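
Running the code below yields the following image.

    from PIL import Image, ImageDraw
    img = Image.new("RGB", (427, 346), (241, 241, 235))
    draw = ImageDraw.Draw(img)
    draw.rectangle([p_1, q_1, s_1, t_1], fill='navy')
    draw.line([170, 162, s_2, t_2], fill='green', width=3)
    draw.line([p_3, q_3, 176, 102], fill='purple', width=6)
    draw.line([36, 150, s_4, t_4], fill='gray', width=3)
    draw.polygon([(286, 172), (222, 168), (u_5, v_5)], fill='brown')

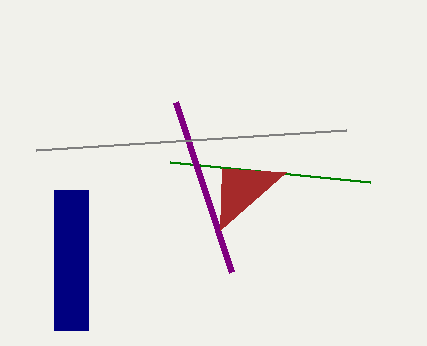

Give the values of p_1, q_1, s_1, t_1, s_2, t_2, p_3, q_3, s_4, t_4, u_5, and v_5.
p_1 = 54; q_1 = 190; s_1 = 88; t_1 = 330; s_2 = 370; t_2 = 182; p_3 = 232; q_3 = 272; s_4 = 346; t_4 = 130; u_5 = 220; v_5 = 230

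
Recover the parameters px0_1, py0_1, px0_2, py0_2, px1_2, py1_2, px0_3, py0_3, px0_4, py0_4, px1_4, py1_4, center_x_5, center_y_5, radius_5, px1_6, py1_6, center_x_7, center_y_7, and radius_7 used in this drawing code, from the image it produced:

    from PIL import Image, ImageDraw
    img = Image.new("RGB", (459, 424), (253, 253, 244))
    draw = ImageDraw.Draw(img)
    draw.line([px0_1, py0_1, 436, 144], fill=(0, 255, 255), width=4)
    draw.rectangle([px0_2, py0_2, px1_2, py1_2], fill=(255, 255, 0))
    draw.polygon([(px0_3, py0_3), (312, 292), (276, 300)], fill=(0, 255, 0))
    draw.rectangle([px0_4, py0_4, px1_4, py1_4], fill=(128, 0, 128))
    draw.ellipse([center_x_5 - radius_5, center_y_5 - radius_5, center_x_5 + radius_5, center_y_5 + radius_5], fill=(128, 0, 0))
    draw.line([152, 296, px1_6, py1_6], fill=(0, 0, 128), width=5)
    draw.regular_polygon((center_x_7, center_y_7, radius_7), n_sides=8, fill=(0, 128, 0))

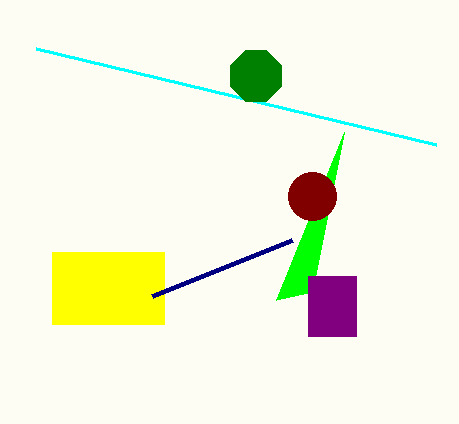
px0_1 = 36, py0_1 = 48, px0_2 = 52, py0_2 = 252, px1_2 = 164, py1_2 = 324, px0_3 = 344, py0_3 = 132, px0_4 = 308, py0_4 = 276, px1_4 = 356, py1_4 = 336, center_x_5 = 312, center_y_5 = 196, radius_5 = 24, px1_6 = 292, py1_6 = 240, center_x_7 = 256, center_y_7 = 76, radius_7 = 28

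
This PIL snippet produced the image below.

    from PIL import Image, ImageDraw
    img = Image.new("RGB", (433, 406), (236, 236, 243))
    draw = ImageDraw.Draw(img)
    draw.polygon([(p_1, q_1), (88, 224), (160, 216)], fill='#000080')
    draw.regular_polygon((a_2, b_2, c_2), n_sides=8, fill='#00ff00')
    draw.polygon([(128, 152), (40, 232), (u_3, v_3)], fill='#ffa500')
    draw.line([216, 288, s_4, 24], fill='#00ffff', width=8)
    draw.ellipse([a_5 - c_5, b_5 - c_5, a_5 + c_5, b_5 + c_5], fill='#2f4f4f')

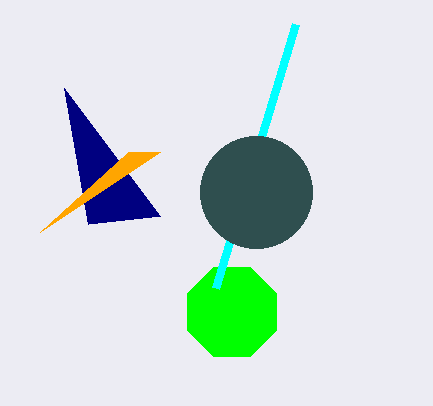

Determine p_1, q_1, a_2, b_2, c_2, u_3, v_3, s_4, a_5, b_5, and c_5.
p_1 = 64, q_1 = 88, a_2 = 232, b_2 = 312, c_2 = 48, u_3 = 160, v_3 = 152, s_4 = 296, a_5 = 256, b_5 = 192, c_5 = 56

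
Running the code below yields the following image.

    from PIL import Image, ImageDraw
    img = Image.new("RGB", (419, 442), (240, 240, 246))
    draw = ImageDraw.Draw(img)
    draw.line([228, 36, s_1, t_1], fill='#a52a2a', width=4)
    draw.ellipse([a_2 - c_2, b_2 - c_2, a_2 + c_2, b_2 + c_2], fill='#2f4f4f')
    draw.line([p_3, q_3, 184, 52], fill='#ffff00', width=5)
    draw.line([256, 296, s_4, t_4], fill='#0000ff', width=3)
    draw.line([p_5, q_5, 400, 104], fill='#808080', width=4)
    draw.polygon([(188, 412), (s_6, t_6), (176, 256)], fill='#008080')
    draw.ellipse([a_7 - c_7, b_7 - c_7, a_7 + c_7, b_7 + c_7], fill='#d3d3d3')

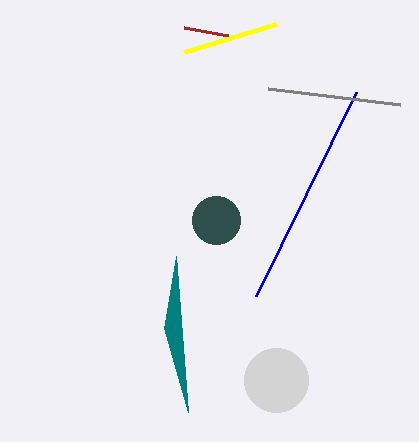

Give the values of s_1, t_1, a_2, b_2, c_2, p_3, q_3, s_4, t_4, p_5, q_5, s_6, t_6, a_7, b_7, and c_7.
s_1 = 184; t_1 = 28; a_2 = 216; b_2 = 220; c_2 = 24; p_3 = 276; q_3 = 24; s_4 = 356; t_4 = 92; p_5 = 268; q_5 = 88; s_6 = 164; t_6 = 328; a_7 = 276; b_7 = 380; c_7 = 32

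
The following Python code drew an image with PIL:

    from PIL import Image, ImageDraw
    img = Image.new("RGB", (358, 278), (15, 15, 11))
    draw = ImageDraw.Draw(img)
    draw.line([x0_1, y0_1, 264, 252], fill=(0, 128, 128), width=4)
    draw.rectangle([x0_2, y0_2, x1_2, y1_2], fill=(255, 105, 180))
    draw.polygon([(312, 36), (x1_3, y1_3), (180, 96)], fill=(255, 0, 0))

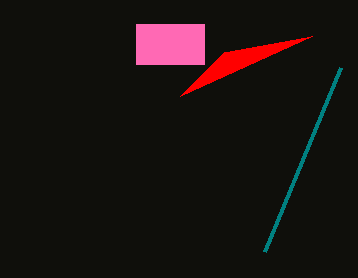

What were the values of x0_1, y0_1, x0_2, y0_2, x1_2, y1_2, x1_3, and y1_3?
x0_1 = 340, y0_1 = 68, x0_2 = 136, y0_2 = 24, x1_2 = 204, y1_2 = 64, x1_3 = 224, y1_3 = 52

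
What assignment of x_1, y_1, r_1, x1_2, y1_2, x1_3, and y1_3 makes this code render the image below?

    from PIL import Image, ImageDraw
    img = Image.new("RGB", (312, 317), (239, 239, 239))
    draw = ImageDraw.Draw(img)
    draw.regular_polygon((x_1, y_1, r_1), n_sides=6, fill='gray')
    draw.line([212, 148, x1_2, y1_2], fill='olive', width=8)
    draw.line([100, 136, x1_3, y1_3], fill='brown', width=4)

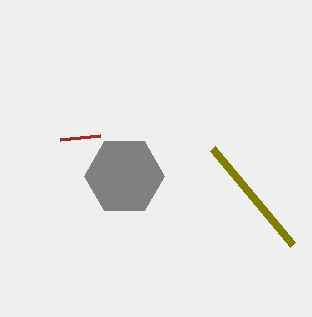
x_1 = 124
y_1 = 176
r_1 = 40
x1_2 = 292
y1_2 = 244
x1_3 = 60
y1_3 = 140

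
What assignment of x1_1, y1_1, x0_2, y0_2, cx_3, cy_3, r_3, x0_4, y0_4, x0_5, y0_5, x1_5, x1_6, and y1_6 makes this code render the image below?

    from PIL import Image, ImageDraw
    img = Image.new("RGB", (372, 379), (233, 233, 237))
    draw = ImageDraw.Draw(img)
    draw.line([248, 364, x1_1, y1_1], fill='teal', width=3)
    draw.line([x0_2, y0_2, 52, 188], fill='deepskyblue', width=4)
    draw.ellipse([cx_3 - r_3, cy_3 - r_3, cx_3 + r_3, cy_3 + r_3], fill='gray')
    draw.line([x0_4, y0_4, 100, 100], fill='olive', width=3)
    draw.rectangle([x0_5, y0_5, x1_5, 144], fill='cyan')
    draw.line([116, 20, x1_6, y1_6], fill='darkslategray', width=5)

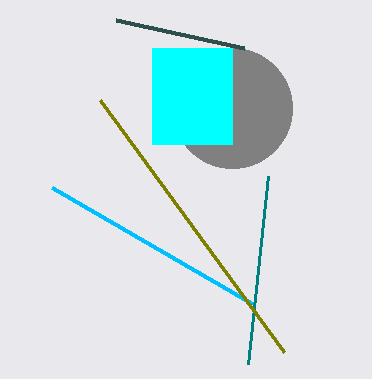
x1_1 = 268; y1_1 = 176; x0_2 = 252; y0_2 = 304; cx_3 = 232; cy_3 = 108; r_3 = 60; x0_4 = 284; y0_4 = 352; x0_5 = 152; y0_5 = 48; x1_5 = 232; x1_6 = 244; y1_6 = 48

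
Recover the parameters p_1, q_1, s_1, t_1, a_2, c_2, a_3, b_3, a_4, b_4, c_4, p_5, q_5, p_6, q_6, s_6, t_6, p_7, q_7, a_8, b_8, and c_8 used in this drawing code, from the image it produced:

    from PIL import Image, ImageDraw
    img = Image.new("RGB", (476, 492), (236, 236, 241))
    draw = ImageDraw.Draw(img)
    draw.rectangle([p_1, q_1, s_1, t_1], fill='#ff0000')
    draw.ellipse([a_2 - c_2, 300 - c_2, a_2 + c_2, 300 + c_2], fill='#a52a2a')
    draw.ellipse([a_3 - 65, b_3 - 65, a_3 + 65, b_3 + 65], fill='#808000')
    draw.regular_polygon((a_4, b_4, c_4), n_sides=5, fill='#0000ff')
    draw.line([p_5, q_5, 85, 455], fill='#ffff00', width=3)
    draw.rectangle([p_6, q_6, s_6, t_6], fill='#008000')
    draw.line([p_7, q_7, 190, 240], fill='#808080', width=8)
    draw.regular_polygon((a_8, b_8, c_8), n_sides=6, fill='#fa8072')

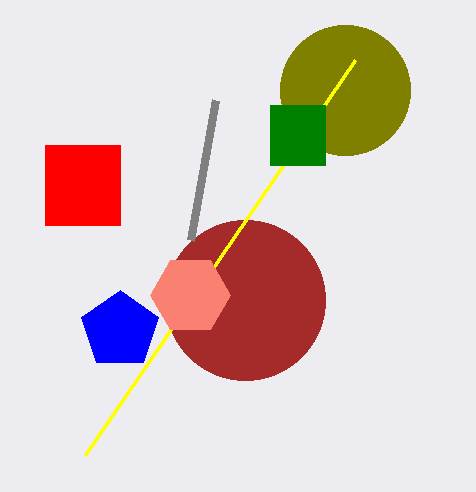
p_1 = 45
q_1 = 145
s_1 = 120
t_1 = 225
a_2 = 245
c_2 = 80
a_3 = 345
b_3 = 90
a_4 = 120
b_4 = 330
c_4 = 40
p_5 = 355
q_5 = 60
p_6 = 270
q_6 = 105
s_6 = 325
t_6 = 165
p_7 = 215
q_7 = 100
a_8 = 190
b_8 = 295
c_8 = 40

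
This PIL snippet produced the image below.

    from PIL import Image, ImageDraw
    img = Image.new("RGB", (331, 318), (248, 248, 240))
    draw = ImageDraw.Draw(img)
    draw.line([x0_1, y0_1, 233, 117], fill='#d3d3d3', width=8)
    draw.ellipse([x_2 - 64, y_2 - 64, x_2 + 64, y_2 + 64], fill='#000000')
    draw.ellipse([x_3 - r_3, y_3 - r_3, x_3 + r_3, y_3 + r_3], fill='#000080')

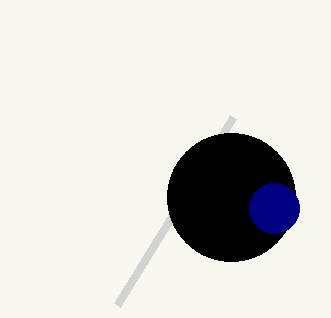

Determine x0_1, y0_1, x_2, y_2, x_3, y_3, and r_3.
x0_1 = 117; y0_1 = 305; x_2 = 231; y_2 = 197; x_3 = 274; y_3 = 208; r_3 = 25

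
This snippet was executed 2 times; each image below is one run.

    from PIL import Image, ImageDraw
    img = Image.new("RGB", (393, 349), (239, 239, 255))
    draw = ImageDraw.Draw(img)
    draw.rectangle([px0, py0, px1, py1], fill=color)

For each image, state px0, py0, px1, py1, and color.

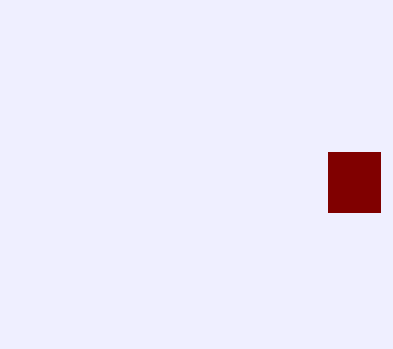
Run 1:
px0 = 328, py0 = 152, px1 = 380, py1 = 212, color = 'maroon'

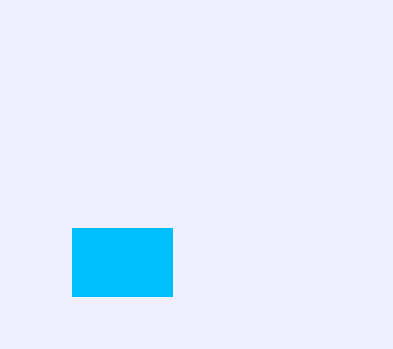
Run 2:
px0 = 72, py0 = 228, px1 = 172, py1 = 296, color = 'deepskyblue'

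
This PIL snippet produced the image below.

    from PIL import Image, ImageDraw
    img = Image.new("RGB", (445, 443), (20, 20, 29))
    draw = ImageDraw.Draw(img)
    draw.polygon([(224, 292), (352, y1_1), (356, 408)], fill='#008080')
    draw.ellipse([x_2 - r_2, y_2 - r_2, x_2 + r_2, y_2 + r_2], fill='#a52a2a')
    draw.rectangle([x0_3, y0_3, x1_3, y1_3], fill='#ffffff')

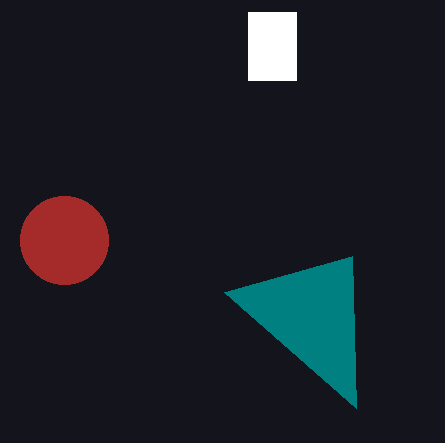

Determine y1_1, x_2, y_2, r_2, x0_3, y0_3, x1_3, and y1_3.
y1_1 = 256
x_2 = 64
y_2 = 240
r_2 = 44
x0_3 = 248
y0_3 = 12
x1_3 = 296
y1_3 = 80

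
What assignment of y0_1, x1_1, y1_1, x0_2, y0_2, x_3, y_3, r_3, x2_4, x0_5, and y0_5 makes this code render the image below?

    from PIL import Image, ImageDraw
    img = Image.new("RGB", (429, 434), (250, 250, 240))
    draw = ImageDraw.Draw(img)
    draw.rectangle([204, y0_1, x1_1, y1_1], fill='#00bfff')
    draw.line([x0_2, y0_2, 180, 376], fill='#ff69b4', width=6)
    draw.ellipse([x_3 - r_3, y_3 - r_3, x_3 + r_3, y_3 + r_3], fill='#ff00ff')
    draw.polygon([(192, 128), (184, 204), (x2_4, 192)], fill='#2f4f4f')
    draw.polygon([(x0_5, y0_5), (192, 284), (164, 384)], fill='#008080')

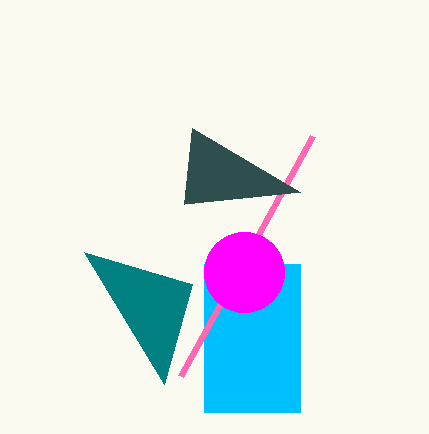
y0_1 = 264; x1_1 = 300; y1_1 = 412; x0_2 = 312; y0_2 = 136; x_3 = 244; y_3 = 272; r_3 = 40; x2_4 = 300; x0_5 = 84; y0_5 = 252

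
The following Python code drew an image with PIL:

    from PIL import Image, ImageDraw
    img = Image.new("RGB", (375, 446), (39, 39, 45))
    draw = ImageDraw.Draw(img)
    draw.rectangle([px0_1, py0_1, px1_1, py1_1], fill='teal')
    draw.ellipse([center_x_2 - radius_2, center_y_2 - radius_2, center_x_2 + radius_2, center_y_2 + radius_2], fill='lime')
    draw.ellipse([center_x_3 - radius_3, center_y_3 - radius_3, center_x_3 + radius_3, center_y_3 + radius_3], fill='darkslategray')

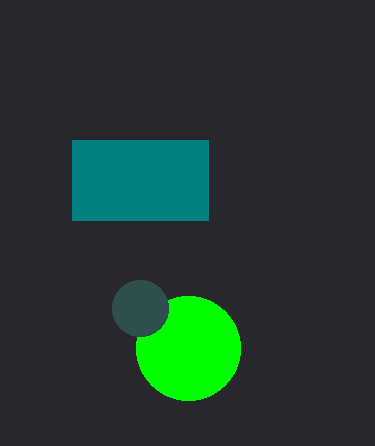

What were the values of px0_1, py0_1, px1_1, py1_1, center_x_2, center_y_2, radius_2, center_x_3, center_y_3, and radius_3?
px0_1 = 72
py0_1 = 140
px1_1 = 208
py1_1 = 220
center_x_2 = 188
center_y_2 = 348
radius_2 = 52
center_x_3 = 140
center_y_3 = 308
radius_3 = 28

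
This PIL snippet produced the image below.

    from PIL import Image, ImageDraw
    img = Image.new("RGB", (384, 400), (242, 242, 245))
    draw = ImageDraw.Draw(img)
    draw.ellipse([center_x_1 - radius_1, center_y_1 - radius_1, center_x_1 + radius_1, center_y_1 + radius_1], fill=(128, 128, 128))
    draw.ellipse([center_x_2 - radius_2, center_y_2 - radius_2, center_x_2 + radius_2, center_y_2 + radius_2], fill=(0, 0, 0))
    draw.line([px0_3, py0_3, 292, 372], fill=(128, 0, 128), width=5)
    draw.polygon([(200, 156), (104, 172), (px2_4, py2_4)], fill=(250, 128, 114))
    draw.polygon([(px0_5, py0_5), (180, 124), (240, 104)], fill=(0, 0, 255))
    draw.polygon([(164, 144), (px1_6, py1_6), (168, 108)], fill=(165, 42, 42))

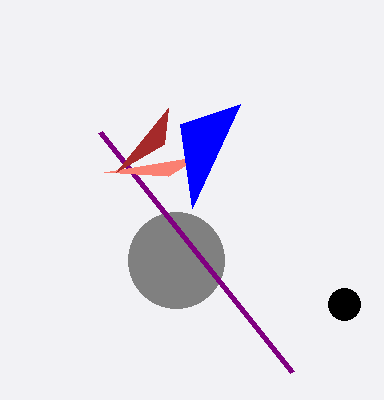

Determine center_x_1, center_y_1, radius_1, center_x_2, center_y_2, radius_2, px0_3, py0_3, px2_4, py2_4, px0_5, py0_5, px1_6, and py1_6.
center_x_1 = 176
center_y_1 = 260
radius_1 = 48
center_x_2 = 344
center_y_2 = 304
radius_2 = 16
px0_3 = 100
py0_3 = 132
px2_4 = 168
py2_4 = 176
px0_5 = 192
py0_5 = 208
px1_6 = 116
py1_6 = 172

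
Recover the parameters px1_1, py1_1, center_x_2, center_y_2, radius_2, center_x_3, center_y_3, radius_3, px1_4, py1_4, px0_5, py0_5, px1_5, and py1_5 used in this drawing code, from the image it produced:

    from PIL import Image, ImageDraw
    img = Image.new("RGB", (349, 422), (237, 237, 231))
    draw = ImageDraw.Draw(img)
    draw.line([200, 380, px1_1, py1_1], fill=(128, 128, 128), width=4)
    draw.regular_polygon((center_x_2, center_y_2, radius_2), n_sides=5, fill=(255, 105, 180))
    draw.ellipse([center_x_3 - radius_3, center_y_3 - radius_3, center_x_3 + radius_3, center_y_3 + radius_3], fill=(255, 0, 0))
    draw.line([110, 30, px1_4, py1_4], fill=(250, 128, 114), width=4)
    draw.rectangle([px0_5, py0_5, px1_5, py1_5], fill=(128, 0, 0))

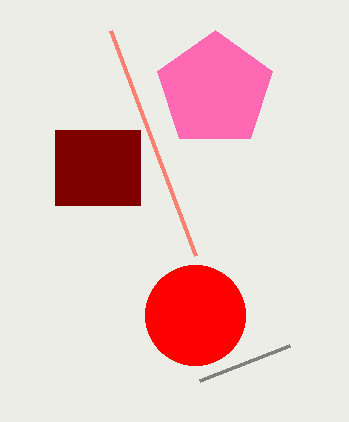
px1_1 = 290; py1_1 = 345; center_x_2 = 215; center_y_2 = 90; radius_2 = 60; center_x_3 = 195; center_y_3 = 315; radius_3 = 50; px1_4 = 195; py1_4 = 255; px0_5 = 55; py0_5 = 130; px1_5 = 140; py1_5 = 205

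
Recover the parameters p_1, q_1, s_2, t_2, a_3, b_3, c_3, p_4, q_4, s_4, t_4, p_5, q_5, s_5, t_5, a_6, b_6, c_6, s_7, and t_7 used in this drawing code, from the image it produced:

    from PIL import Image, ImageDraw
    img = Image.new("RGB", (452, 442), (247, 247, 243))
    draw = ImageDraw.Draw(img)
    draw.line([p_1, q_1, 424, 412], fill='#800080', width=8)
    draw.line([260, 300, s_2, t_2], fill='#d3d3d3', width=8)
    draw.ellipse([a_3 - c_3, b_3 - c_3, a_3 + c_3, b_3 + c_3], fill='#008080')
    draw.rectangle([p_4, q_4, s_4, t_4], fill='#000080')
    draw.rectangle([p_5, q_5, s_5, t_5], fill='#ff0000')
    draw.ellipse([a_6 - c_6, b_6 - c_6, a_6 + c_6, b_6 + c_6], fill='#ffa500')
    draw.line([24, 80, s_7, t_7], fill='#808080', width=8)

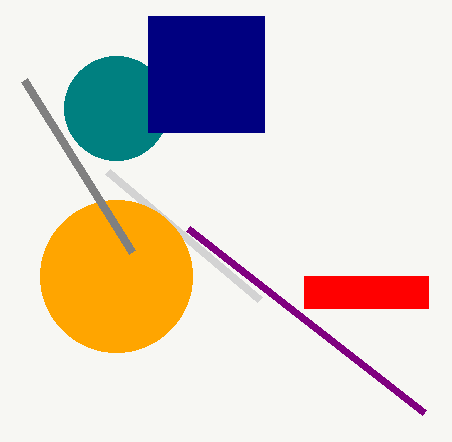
p_1 = 188; q_1 = 228; s_2 = 108; t_2 = 172; a_3 = 116; b_3 = 108; c_3 = 52; p_4 = 148; q_4 = 16; s_4 = 264; t_4 = 132; p_5 = 304; q_5 = 276; s_5 = 428; t_5 = 308; a_6 = 116; b_6 = 276; c_6 = 76; s_7 = 132; t_7 = 252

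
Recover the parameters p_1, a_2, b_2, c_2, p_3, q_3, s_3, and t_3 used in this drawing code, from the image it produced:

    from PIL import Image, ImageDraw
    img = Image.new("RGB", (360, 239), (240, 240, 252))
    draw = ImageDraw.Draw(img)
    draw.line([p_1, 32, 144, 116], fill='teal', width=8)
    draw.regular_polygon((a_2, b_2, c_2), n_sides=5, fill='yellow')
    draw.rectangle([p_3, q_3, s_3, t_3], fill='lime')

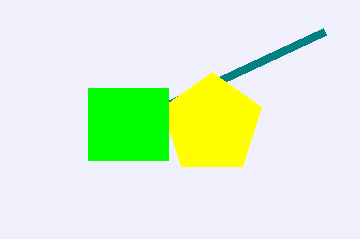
p_1 = 324
a_2 = 212
b_2 = 124
c_2 = 52
p_3 = 88
q_3 = 88
s_3 = 168
t_3 = 160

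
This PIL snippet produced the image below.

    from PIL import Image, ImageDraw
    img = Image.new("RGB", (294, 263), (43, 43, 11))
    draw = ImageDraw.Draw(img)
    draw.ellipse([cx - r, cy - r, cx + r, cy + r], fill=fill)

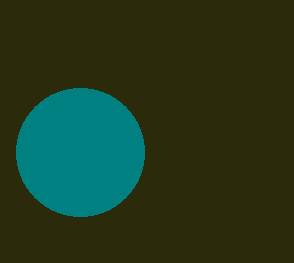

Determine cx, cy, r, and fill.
cx = 80, cy = 152, r = 64, fill = 'teal'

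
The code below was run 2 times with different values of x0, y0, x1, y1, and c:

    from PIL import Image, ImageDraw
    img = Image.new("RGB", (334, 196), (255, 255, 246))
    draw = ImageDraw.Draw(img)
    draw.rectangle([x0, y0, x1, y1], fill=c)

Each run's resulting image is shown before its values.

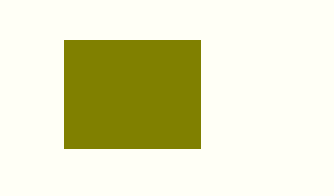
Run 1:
x0 = 64, y0 = 40, x1 = 200, y1 = 148, c = 'olive'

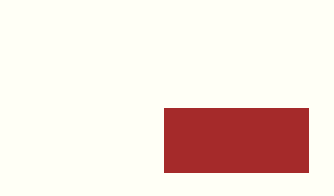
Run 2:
x0 = 164
y0 = 108
x1 = 308
y1 = 172
c = 'brown'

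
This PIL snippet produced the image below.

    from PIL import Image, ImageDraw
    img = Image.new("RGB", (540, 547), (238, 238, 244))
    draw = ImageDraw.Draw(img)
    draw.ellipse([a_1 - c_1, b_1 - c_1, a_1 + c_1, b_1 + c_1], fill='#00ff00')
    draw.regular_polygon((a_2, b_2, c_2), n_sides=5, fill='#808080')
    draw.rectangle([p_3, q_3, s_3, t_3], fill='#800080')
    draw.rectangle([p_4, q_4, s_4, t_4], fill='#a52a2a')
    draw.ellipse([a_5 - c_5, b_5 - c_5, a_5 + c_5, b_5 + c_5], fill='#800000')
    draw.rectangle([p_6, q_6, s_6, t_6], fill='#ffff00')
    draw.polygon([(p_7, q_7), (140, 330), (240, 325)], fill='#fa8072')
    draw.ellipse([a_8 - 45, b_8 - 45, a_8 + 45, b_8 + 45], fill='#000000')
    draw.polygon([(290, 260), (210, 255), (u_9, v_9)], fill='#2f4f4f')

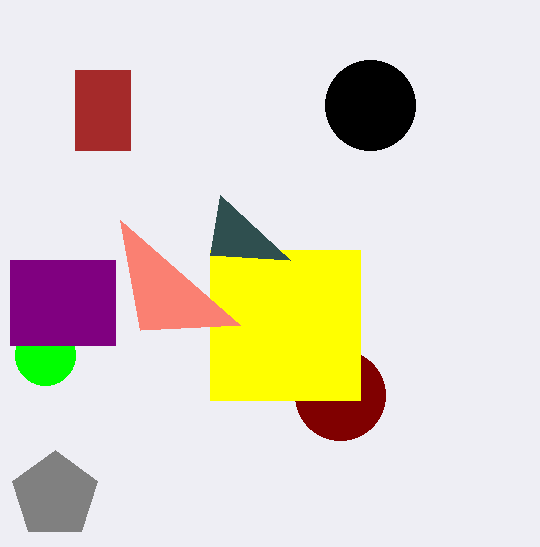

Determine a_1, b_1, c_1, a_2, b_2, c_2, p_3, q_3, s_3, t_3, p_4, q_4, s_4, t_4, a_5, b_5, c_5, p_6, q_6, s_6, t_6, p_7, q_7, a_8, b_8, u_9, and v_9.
a_1 = 45
b_1 = 355
c_1 = 30
a_2 = 55
b_2 = 495
c_2 = 45
p_3 = 10
q_3 = 260
s_3 = 115
t_3 = 345
p_4 = 75
q_4 = 70
s_4 = 130
t_4 = 150
a_5 = 340
b_5 = 395
c_5 = 45
p_6 = 210
q_6 = 250
s_6 = 360
t_6 = 400
p_7 = 120
q_7 = 220
a_8 = 370
b_8 = 105
u_9 = 220
v_9 = 195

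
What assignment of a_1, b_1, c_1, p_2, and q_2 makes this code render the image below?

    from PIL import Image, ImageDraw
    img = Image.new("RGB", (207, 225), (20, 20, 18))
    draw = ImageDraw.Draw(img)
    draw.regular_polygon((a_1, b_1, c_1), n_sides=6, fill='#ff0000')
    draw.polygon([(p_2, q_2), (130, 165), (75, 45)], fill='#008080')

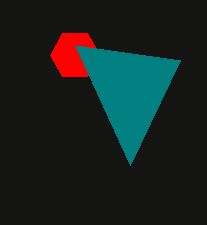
a_1 = 75
b_1 = 55
c_1 = 25
p_2 = 180
q_2 = 60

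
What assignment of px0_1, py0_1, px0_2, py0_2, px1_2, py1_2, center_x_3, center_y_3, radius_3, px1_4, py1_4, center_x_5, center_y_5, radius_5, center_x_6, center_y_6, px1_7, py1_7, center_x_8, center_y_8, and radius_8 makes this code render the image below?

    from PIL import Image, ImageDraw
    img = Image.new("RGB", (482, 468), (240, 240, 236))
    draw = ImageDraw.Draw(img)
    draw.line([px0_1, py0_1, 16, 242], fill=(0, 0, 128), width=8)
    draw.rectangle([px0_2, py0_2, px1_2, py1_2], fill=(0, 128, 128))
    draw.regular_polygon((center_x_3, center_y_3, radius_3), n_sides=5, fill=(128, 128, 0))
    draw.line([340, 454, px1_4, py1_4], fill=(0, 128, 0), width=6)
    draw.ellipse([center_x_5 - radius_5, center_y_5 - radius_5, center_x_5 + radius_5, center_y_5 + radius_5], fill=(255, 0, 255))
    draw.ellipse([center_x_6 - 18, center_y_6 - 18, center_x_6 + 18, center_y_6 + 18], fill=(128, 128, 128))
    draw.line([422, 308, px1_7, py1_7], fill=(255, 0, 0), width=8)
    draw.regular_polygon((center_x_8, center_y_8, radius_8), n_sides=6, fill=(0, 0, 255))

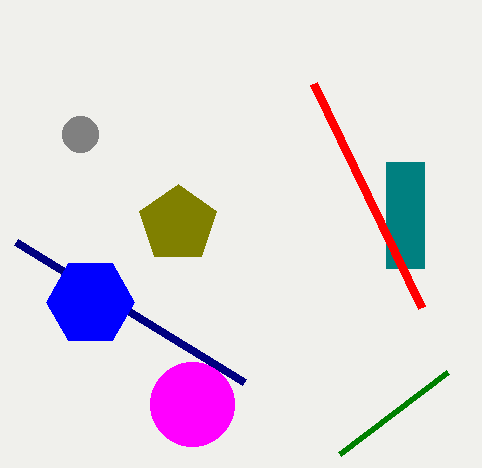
px0_1 = 244, py0_1 = 382, px0_2 = 386, py0_2 = 162, px1_2 = 424, py1_2 = 268, center_x_3 = 178, center_y_3 = 224, radius_3 = 40, px1_4 = 448, py1_4 = 372, center_x_5 = 192, center_y_5 = 404, radius_5 = 42, center_x_6 = 80, center_y_6 = 134, px1_7 = 314, py1_7 = 84, center_x_8 = 90, center_y_8 = 302, radius_8 = 44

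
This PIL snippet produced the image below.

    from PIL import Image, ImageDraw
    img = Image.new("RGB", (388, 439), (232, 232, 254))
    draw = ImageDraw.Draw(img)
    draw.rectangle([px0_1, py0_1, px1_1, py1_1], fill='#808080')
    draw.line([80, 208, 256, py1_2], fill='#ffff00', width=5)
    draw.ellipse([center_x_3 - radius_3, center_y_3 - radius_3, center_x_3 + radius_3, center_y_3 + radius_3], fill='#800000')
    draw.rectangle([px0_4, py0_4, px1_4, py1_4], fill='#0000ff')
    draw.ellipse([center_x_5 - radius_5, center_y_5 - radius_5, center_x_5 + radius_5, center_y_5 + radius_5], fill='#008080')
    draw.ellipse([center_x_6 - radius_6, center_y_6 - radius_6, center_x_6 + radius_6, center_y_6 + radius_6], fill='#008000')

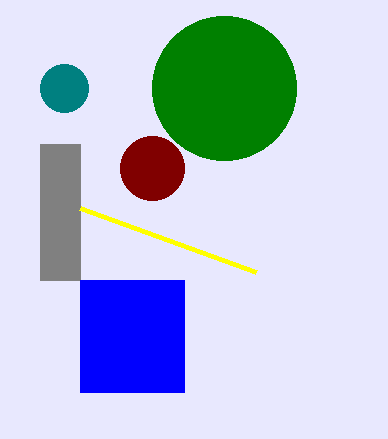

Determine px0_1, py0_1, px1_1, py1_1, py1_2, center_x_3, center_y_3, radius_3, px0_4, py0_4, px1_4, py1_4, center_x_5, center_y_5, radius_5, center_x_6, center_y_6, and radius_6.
px0_1 = 40; py0_1 = 144; px1_1 = 80; py1_1 = 280; py1_2 = 272; center_x_3 = 152; center_y_3 = 168; radius_3 = 32; px0_4 = 80; py0_4 = 280; px1_4 = 184; py1_4 = 392; center_x_5 = 64; center_y_5 = 88; radius_5 = 24; center_x_6 = 224; center_y_6 = 88; radius_6 = 72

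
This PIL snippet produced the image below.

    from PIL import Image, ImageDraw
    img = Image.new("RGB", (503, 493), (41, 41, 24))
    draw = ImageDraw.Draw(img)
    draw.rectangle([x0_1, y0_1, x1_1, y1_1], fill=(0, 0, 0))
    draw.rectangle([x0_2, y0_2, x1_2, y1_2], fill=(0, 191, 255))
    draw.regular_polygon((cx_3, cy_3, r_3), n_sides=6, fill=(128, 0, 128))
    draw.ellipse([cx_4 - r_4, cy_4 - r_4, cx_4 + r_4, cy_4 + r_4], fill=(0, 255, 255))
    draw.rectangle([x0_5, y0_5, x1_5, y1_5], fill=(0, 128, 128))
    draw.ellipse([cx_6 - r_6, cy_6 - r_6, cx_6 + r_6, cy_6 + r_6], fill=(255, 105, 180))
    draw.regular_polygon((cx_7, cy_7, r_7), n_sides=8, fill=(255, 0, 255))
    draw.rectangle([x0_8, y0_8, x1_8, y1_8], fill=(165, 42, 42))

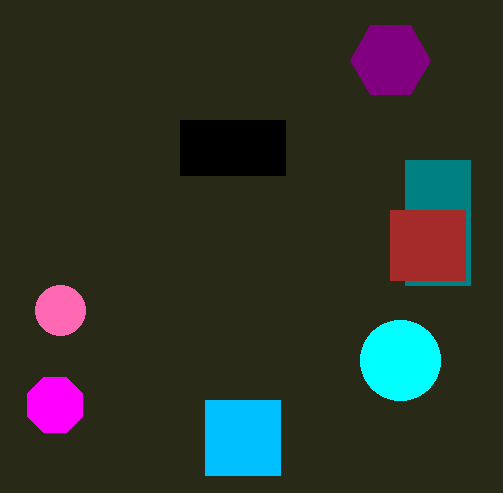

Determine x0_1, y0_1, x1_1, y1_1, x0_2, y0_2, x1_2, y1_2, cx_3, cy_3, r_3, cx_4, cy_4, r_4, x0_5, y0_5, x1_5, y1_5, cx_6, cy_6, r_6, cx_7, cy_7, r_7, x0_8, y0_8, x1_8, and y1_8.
x0_1 = 180; y0_1 = 120; x1_1 = 285; y1_1 = 175; x0_2 = 205; y0_2 = 400; x1_2 = 280; y1_2 = 475; cx_3 = 390; cy_3 = 60; r_3 = 40; cx_4 = 400; cy_4 = 360; r_4 = 40; x0_5 = 405; y0_5 = 160; x1_5 = 470; y1_5 = 285; cx_6 = 60; cy_6 = 310; r_6 = 25; cx_7 = 55; cy_7 = 405; r_7 = 30; x0_8 = 390; y0_8 = 210; x1_8 = 465; y1_8 = 280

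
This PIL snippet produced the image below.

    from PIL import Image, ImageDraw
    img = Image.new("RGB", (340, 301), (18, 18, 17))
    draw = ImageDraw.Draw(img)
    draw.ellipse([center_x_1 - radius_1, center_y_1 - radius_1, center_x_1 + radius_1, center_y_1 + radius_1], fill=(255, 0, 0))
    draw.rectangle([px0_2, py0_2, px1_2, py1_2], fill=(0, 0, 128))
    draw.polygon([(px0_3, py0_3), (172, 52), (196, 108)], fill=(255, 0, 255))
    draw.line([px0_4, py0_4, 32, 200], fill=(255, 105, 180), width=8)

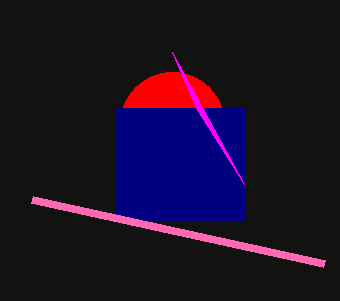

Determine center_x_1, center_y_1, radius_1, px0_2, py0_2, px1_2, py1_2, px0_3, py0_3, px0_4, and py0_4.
center_x_1 = 172; center_y_1 = 124; radius_1 = 52; px0_2 = 116; py0_2 = 108; px1_2 = 244; py1_2 = 220; px0_3 = 244; py0_3 = 184; px0_4 = 324; py0_4 = 264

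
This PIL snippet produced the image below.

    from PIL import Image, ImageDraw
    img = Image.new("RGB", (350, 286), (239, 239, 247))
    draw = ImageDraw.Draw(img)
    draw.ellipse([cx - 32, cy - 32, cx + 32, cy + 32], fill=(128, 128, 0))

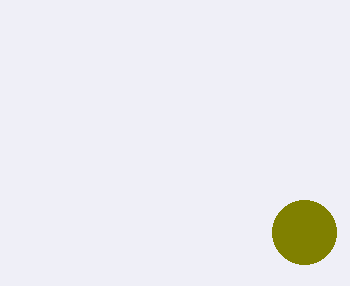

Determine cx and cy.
cx = 304; cy = 232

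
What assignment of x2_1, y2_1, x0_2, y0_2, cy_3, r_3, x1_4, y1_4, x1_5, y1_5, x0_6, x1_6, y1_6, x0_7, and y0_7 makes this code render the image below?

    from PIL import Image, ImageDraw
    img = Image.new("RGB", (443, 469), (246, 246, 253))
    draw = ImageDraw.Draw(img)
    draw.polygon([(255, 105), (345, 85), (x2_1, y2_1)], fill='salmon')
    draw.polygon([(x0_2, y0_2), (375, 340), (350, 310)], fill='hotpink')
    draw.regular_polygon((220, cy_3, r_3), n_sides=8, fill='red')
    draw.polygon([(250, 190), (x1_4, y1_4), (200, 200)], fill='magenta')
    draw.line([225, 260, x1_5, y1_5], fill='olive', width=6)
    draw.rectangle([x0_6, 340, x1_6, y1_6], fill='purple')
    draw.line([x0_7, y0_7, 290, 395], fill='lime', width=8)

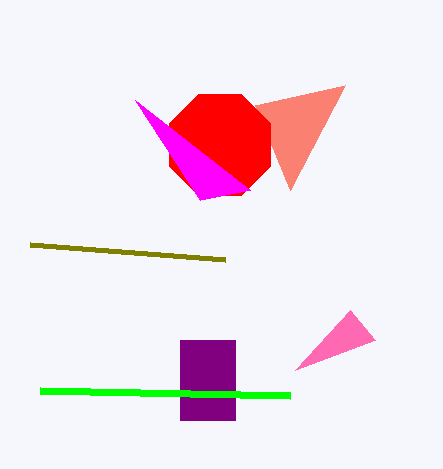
x2_1 = 290; y2_1 = 190; x0_2 = 295; y0_2 = 370; cy_3 = 145; r_3 = 55; x1_4 = 135; y1_4 = 100; x1_5 = 30; y1_5 = 245; x0_6 = 180; x1_6 = 235; y1_6 = 420; x0_7 = 40; y0_7 = 390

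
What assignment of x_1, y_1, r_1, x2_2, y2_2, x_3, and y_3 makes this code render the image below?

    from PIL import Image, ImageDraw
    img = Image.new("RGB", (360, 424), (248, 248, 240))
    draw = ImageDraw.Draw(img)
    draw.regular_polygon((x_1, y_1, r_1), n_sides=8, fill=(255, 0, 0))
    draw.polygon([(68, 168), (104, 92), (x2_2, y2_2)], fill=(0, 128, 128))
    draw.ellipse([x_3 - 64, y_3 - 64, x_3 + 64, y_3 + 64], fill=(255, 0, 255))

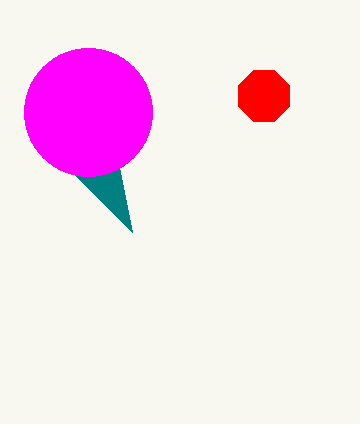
x_1 = 264
y_1 = 96
r_1 = 28
x2_2 = 132
y2_2 = 232
x_3 = 88
y_3 = 112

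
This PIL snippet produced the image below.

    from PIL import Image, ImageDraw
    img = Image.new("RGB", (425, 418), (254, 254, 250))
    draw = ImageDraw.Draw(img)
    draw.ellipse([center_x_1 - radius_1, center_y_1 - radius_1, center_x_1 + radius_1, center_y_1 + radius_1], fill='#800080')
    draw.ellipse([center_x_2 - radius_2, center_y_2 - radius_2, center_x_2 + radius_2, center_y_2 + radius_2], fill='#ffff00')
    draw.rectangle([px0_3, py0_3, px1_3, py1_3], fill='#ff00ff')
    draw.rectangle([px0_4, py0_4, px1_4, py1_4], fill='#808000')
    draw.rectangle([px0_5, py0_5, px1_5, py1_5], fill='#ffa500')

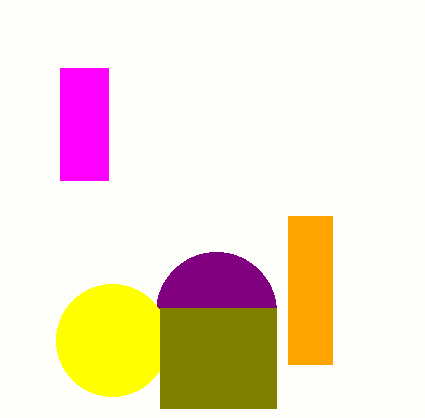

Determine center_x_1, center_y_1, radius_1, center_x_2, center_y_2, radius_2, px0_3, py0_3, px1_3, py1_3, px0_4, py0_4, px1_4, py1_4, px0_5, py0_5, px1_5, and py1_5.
center_x_1 = 216
center_y_1 = 312
radius_1 = 60
center_x_2 = 112
center_y_2 = 340
radius_2 = 56
px0_3 = 60
py0_3 = 68
px1_3 = 108
py1_3 = 180
px0_4 = 160
py0_4 = 308
px1_4 = 276
py1_4 = 408
px0_5 = 288
py0_5 = 216
px1_5 = 332
py1_5 = 364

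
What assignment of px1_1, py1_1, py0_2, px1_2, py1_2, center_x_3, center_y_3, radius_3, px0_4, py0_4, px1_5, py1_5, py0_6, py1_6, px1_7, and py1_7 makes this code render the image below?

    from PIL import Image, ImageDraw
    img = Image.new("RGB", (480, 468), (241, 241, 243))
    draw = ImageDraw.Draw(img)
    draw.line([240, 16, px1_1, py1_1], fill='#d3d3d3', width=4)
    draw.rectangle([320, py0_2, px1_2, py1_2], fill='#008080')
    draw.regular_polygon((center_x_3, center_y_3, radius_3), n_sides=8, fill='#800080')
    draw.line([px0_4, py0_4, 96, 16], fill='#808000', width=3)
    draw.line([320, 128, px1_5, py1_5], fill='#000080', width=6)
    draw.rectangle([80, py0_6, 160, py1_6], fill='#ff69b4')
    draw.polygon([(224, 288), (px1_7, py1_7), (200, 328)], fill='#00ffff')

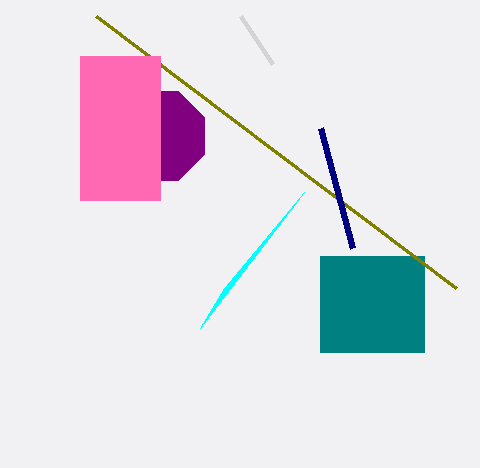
px1_1 = 272; py1_1 = 64; py0_2 = 256; px1_2 = 424; py1_2 = 352; center_x_3 = 160; center_y_3 = 136; radius_3 = 48; px0_4 = 456; py0_4 = 288; px1_5 = 352; py1_5 = 248; py0_6 = 56; py1_6 = 200; px1_7 = 304; py1_7 = 192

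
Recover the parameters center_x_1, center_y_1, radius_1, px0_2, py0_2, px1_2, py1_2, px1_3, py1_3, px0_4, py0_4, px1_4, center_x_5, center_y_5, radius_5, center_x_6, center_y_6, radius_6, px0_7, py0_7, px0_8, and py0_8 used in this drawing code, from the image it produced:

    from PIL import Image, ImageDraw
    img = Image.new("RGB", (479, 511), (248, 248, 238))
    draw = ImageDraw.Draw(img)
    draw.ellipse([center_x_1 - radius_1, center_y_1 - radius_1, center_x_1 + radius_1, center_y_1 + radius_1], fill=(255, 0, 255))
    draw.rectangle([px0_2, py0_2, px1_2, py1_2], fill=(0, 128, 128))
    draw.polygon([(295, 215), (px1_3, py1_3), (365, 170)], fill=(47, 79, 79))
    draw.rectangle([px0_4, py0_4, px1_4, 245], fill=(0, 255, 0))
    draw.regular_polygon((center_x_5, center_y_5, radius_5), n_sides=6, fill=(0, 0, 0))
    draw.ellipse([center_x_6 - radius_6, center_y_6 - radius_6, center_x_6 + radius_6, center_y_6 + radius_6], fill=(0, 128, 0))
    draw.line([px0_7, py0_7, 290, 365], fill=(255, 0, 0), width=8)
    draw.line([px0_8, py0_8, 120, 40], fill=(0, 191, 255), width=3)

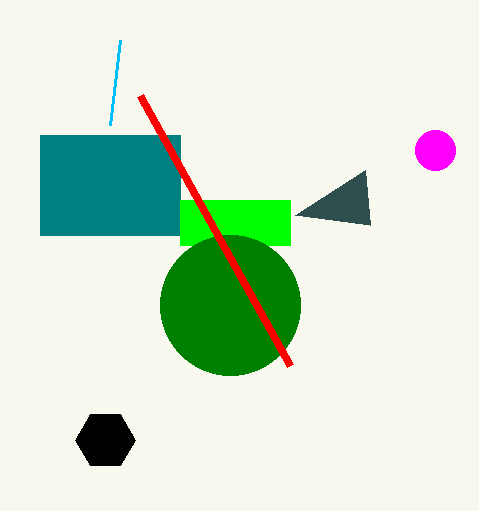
center_x_1 = 435; center_y_1 = 150; radius_1 = 20; px0_2 = 40; py0_2 = 135; px1_2 = 180; py1_2 = 235; px1_3 = 370; py1_3 = 225; px0_4 = 180; py0_4 = 200; px1_4 = 290; center_x_5 = 105; center_y_5 = 440; radius_5 = 30; center_x_6 = 230; center_y_6 = 305; radius_6 = 70; px0_7 = 140; py0_7 = 95; px0_8 = 110; py0_8 = 125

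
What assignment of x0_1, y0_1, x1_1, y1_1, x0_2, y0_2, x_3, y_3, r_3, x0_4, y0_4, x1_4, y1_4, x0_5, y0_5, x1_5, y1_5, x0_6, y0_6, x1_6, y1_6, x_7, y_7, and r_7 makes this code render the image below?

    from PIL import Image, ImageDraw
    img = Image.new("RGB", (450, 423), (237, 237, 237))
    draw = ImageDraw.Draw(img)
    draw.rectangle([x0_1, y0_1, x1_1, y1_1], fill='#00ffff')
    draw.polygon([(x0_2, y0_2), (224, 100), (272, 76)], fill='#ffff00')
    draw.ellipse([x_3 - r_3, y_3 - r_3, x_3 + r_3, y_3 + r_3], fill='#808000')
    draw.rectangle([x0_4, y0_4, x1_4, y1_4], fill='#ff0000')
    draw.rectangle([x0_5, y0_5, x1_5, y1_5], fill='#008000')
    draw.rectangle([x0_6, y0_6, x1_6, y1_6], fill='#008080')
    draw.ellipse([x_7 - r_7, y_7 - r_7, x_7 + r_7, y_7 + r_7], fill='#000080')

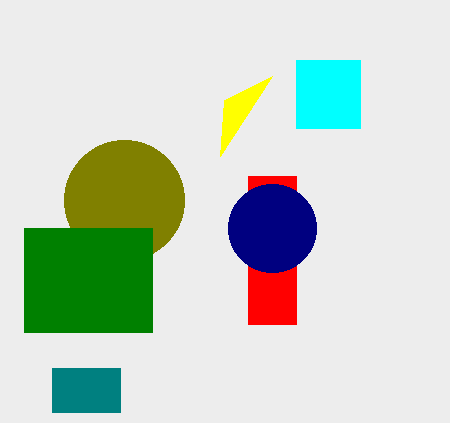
x0_1 = 296, y0_1 = 60, x1_1 = 360, y1_1 = 128, x0_2 = 220, y0_2 = 156, x_3 = 124, y_3 = 200, r_3 = 60, x0_4 = 248, y0_4 = 176, x1_4 = 296, y1_4 = 324, x0_5 = 24, y0_5 = 228, x1_5 = 152, y1_5 = 332, x0_6 = 52, y0_6 = 368, x1_6 = 120, y1_6 = 412, x_7 = 272, y_7 = 228, r_7 = 44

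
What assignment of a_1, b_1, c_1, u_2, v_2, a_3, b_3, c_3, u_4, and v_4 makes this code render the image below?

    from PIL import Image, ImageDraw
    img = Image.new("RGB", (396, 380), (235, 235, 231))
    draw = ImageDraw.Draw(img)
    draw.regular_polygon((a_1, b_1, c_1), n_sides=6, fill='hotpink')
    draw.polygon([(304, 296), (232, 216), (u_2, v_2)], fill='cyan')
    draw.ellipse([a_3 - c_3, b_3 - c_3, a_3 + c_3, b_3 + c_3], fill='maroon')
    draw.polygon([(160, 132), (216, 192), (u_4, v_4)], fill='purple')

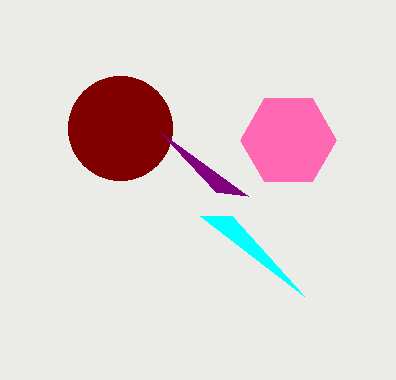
a_1 = 288; b_1 = 140; c_1 = 48; u_2 = 200; v_2 = 216; a_3 = 120; b_3 = 128; c_3 = 52; u_4 = 248; v_4 = 196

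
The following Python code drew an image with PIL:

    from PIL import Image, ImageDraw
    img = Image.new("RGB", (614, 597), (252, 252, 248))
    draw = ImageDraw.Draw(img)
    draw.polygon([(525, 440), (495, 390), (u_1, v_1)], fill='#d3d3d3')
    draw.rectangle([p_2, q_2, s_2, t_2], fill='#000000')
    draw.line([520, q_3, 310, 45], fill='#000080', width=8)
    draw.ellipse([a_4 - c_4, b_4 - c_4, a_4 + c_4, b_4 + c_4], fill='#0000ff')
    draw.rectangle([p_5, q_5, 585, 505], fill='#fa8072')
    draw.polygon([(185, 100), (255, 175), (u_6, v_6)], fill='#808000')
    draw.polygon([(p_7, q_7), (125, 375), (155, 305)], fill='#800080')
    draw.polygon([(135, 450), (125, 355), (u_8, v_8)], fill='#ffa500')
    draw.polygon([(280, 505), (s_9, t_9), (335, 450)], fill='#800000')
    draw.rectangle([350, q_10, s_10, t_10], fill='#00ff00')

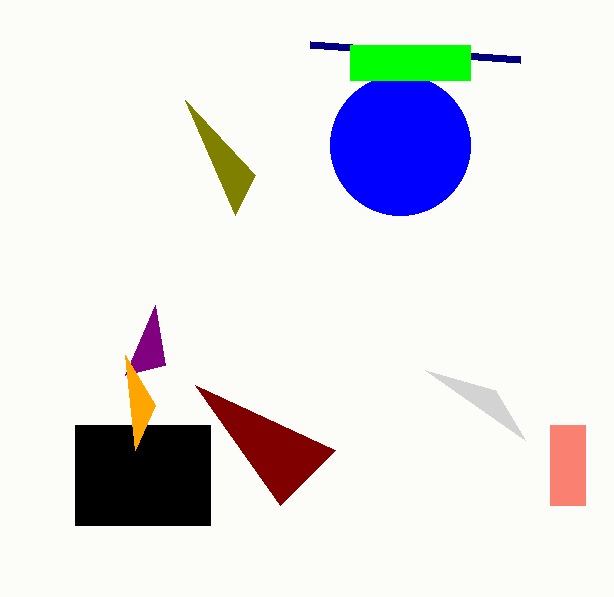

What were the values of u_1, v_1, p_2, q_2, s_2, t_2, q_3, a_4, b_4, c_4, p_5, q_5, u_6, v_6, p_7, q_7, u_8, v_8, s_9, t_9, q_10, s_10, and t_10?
u_1 = 425; v_1 = 370; p_2 = 75; q_2 = 425; s_2 = 210; t_2 = 525; q_3 = 60; a_4 = 400; b_4 = 145; c_4 = 70; p_5 = 550; q_5 = 425; u_6 = 235; v_6 = 215; p_7 = 165; q_7 = 365; u_8 = 155; v_8 = 405; s_9 = 195; t_9 = 385; q_10 = 45; s_10 = 470; t_10 = 80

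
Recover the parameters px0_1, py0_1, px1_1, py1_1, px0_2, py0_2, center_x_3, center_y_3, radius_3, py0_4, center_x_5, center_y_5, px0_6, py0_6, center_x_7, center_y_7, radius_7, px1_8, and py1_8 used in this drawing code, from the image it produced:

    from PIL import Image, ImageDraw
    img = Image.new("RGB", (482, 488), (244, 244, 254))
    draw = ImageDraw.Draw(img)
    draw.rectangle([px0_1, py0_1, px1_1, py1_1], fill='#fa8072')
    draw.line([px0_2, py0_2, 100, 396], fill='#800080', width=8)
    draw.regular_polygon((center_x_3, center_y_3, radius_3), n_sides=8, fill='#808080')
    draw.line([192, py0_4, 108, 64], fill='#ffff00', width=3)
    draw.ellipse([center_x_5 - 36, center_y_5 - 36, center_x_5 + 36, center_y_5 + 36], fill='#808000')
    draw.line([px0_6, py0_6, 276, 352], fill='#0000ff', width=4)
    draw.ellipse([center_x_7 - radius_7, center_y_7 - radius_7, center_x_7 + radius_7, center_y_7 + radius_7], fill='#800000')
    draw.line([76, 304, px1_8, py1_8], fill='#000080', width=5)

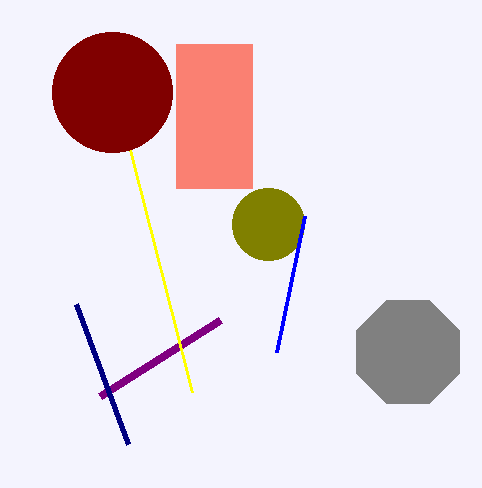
px0_1 = 176
py0_1 = 44
px1_1 = 252
py1_1 = 188
px0_2 = 220
py0_2 = 320
center_x_3 = 408
center_y_3 = 352
radius_3 = 56
py0_4 = 392
center_x_5 = 268
center_y_5 = 224
px0_6 = 304
py0_6 = 216
center_x_7 = 112
center_y_7 = 92
radius_7 = 60
px1_8 = 128
py1_8 = 444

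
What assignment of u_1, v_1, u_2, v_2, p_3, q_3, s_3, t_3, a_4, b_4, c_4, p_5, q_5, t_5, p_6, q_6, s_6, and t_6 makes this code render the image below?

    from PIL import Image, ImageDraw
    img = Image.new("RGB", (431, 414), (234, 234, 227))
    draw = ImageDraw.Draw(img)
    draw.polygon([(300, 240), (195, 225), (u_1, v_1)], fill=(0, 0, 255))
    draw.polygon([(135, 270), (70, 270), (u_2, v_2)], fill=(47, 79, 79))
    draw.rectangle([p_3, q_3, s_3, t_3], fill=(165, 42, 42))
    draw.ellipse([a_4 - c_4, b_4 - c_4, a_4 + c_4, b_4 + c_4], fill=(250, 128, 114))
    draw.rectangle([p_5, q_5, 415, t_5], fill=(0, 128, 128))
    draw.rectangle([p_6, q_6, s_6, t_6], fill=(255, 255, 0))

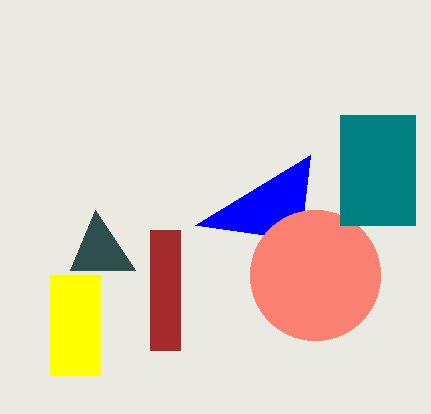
u_1 = 310; v_1 = 155; u_2 = 95; v_2 = 210; p_3 = 150; q_3 = 230; s_3 = 180; t_3 = 350; a_4 = 315; b_4 = 275; c_4 = 65; p_5 = 340; q_5 = 115; t_5 = 225; p_6 = 50; q_6 = 275; s_6 = 100; t_6 = 375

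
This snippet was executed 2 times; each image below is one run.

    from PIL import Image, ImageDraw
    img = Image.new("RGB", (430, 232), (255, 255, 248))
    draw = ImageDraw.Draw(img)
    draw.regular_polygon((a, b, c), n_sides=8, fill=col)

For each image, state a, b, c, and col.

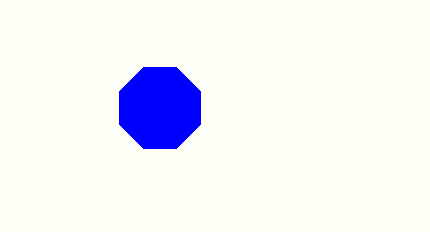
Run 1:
a = 160, b = 108, c = 44, col = 'blue'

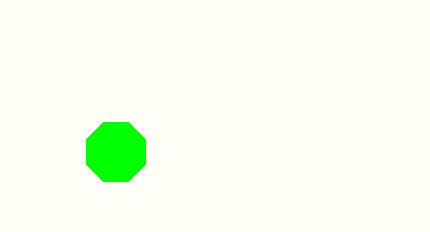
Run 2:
a = 116, b = 152, c = 32, col = 'lime'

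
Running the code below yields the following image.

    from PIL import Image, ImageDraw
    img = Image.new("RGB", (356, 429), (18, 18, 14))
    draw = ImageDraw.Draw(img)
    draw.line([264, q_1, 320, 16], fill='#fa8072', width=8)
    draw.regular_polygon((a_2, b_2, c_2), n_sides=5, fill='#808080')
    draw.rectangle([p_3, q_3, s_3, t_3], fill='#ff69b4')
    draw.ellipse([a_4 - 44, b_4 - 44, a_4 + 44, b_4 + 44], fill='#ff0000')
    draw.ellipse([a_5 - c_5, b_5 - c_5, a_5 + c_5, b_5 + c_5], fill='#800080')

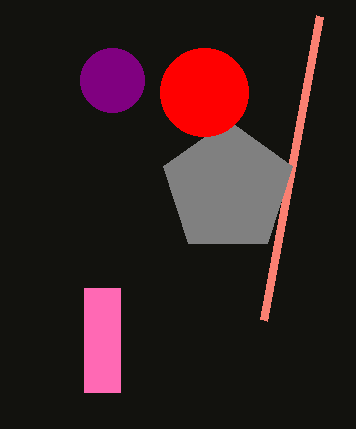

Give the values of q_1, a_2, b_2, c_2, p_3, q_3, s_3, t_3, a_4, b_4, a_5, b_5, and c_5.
q_1 = 320, a_2 = 228, b_2 = 188, c_2 = 68, p_3 = 84, q_3 = 288, s_3 = 120, t_3 = 392, a_4 = 204, b_4 = 92, a_5 = 112, b_5 = 80, c_5 = 32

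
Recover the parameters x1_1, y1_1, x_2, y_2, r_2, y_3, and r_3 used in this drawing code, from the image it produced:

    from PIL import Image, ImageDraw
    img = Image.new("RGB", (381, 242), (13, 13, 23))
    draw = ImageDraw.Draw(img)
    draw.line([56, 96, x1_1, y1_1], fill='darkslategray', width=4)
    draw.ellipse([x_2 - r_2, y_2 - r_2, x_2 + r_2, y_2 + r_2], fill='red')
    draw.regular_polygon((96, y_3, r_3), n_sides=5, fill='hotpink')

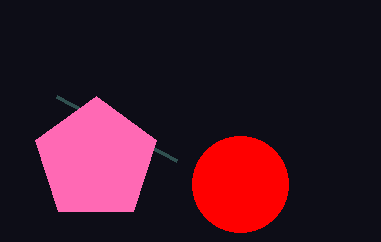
x1_1 = 176
y1_1 = 160
x_2 = 240
y_2 = 184
r_2 = 48
y_3 = 160
r_3 = 64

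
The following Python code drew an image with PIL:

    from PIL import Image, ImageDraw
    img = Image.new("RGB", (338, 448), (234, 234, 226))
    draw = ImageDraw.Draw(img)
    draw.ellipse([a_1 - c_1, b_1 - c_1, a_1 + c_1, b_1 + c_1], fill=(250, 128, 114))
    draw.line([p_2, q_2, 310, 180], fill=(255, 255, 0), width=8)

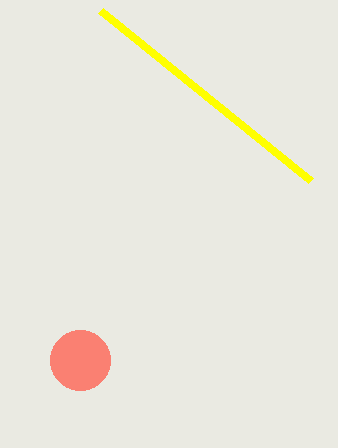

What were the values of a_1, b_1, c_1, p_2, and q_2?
a_1 = 80
b_1 = 360
c_1 = 30
p_2 = 100
q_2 = 10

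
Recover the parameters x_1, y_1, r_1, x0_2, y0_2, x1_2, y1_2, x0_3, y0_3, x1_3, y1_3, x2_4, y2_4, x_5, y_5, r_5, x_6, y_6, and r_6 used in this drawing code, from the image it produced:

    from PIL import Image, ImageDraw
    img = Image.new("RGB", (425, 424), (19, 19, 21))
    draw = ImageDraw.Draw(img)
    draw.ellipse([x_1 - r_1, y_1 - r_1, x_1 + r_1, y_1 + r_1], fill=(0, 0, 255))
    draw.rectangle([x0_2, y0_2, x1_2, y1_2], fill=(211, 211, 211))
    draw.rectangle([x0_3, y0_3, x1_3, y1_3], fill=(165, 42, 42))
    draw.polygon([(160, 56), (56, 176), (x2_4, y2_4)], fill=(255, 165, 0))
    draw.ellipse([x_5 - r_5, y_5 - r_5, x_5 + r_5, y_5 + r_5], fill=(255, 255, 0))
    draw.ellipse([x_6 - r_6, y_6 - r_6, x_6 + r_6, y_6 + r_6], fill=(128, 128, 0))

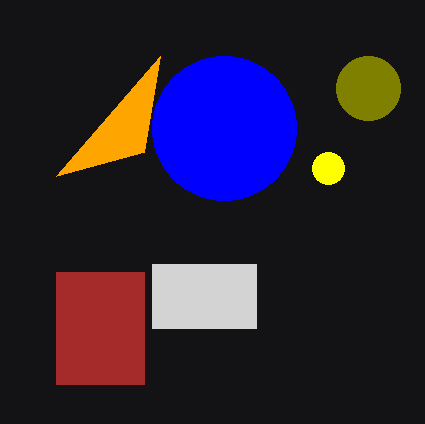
x_1 = 224, y_1 = 128, r_1 = 72, x0_2 = 152, y0_2 = 264, x1_2 = 256, y1_2 = 328, x0_3 = 56, y0_3 = 272, x1_3 = 144, y1_3 = 384, x2_4 = 144, y2_4 = 152, x_5 = 328, y_5 = 168, r_5 = 16, x_6 = 368, y_6 = 88, r_6 = 32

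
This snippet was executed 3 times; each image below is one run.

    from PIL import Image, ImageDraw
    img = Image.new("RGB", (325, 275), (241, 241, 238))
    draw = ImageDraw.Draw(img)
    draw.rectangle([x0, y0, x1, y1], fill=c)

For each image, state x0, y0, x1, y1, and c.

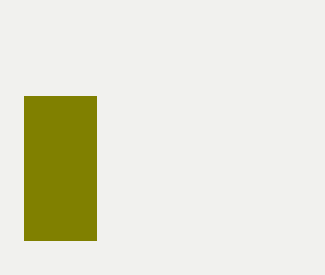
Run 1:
x0 = 24; y0 = 96; x1 = 96; y1 = 240; c = 'olive'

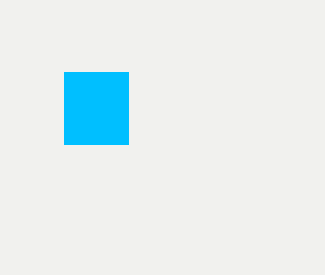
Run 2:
x0 = 64
y0 = 72
x1 = 128
y1 = 144
c = 'deepskyblue'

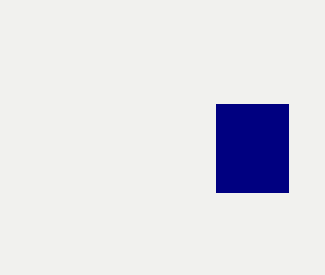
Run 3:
x0 = 216, y0 = 104, x1 = 288, y1 = 192, c = 'navy'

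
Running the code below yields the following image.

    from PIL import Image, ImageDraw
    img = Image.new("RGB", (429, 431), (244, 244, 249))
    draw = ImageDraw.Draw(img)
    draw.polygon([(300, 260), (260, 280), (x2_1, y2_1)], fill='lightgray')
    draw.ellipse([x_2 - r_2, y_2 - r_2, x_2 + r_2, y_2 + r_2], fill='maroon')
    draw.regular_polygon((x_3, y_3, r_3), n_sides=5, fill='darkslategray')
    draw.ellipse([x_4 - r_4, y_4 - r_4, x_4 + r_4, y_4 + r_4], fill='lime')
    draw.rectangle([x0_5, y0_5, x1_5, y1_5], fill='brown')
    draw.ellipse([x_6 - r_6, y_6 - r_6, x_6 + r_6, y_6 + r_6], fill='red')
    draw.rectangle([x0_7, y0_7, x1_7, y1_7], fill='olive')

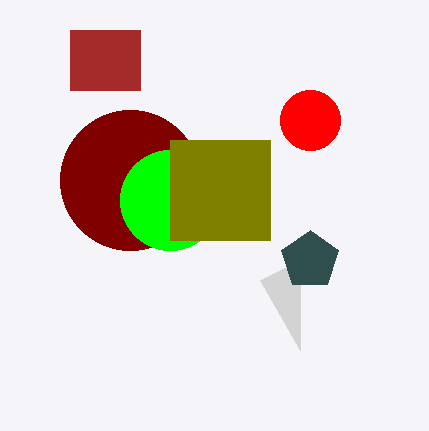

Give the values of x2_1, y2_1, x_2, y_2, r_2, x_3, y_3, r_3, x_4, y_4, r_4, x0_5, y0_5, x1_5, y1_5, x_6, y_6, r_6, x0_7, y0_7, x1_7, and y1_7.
x2_1 = 300, y2_1 = 350, x_2 = 130, y_2 = 180, r_2 = 70, x_3 = 310, y_3 = 260, r_3 = 30, x_4 = 170, y_4 = 200, r_4 = 50, x0_5 = 70, y0_5 = 30, x1_5 = 140, y1_5 = 90, x_6 = 310, y_6 = 120, r_6 = 30, x0_7 = 170, y0_7 = 140, x1_7 = 270, y1_7 = 240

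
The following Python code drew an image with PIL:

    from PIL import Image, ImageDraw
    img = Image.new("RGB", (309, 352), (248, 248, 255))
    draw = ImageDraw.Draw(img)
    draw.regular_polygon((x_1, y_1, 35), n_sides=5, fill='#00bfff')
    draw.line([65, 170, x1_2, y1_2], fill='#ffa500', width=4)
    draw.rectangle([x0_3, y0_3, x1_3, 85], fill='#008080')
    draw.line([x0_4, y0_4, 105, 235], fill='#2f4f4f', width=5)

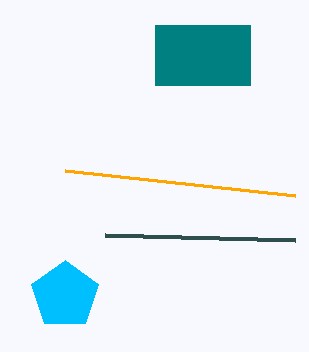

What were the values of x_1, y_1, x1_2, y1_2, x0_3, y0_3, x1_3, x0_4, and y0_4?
x_1 = 65, y_1 = 295, x1_2 = 295, y1_2 = 195, x0_3 = 155, y0_3 = 25, x1_3 = 250, x0_4 = 295, y0_4 = 240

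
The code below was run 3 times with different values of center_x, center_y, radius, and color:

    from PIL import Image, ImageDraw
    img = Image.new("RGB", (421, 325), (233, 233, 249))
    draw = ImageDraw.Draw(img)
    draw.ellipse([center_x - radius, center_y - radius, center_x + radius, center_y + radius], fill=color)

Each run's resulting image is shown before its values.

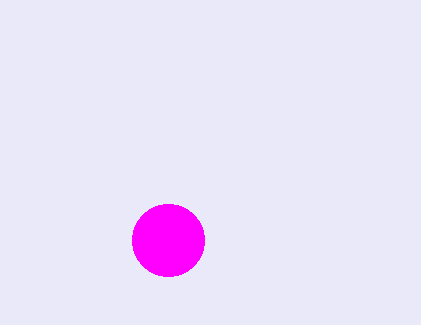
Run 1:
center_x = 168; center_y = 240; radius = 36; color = 'magenta'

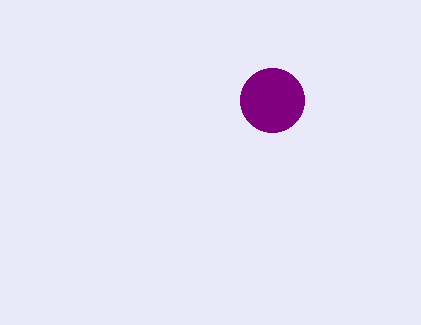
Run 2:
center_x = 272
center_y = 100
radius = 32
color = 'purple'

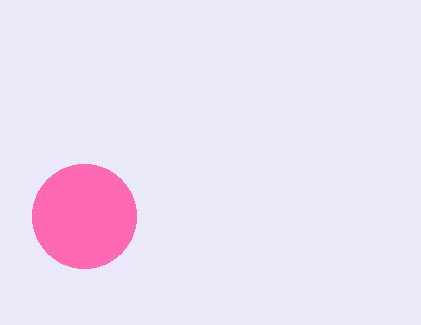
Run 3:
center_x = 84; center_y = 216; radius = 52; color = 'hotpink'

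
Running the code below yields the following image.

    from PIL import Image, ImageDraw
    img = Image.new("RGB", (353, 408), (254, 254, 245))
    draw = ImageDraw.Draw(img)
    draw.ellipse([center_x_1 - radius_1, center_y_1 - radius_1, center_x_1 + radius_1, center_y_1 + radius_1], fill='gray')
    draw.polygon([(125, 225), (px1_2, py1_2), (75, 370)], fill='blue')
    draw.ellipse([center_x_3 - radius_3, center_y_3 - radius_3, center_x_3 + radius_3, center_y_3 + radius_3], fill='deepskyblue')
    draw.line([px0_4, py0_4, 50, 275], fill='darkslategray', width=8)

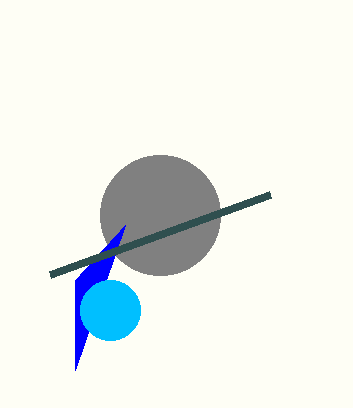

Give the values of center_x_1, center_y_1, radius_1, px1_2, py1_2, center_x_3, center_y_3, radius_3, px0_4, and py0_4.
center_x_1 = 160
center_y_1 = 215
radius_1 = 60
px1_2 = 75
py1_2 = 280
center_x_3 = 110
center_y_3 = 310
radius_3 = 30
px0_4 = 270
py0_4 = 195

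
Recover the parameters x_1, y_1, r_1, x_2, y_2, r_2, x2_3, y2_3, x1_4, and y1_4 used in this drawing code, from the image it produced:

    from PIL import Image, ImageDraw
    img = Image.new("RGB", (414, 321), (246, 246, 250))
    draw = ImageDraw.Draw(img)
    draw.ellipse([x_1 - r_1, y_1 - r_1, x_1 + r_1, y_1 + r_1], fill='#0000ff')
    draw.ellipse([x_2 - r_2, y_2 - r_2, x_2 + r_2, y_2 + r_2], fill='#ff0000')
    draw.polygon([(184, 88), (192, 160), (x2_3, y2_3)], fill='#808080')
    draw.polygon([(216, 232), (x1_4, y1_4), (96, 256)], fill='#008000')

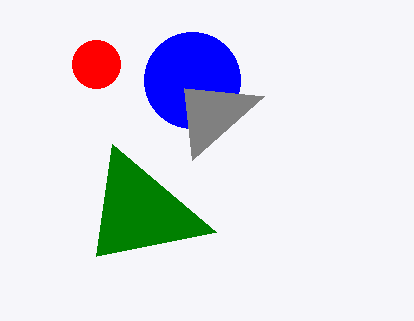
x_1 = 192; y_1 = 80; r_1 = 48; x_2 = 96; y_2 = 64; r_2 = 24; x2_3 = 264; y2_3 = 96; x1_4 = 112; y1_4 = 144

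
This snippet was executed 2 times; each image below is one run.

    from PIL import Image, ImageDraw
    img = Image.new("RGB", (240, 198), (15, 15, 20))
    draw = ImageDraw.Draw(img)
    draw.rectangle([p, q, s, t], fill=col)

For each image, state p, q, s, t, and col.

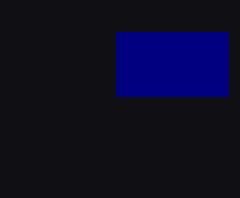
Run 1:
p = 116; q = 32; s = 228; t = 96; col = 'navy'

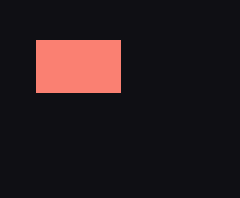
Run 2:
p = 36
q = 40
s = 120
t = 92
col = 'salmon'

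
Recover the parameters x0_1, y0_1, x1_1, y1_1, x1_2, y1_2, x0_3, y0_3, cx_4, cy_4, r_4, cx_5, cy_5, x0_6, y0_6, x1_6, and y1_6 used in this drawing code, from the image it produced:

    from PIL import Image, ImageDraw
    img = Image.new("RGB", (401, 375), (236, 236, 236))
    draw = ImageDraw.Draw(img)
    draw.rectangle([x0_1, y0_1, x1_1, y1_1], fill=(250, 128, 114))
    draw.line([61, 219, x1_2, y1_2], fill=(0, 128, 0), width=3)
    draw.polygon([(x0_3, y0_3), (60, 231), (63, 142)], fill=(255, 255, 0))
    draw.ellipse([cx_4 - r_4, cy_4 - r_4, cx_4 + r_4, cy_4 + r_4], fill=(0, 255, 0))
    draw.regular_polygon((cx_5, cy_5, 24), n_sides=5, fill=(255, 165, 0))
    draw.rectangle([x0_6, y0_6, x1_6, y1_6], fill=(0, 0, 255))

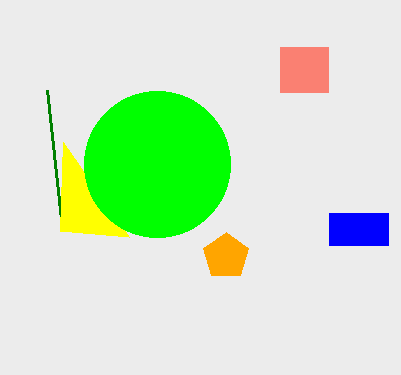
x0_1 = 280
y0_1 = 47
x1_1 = 328
y1_1 = 92
x1_2 = 47
y1_2 = 90
x0_3 = 129
y0_3 = 237
cx_4 = 157
cy_4 = 164
r_4 = 73
cx_5 = 226
cy_5 = 256
x0_6 = 329
y0_6 = 213
x1_6 = 388
y1_6 = 245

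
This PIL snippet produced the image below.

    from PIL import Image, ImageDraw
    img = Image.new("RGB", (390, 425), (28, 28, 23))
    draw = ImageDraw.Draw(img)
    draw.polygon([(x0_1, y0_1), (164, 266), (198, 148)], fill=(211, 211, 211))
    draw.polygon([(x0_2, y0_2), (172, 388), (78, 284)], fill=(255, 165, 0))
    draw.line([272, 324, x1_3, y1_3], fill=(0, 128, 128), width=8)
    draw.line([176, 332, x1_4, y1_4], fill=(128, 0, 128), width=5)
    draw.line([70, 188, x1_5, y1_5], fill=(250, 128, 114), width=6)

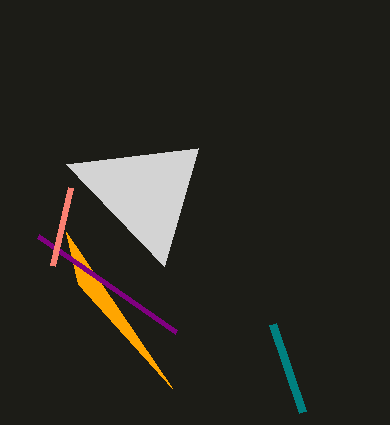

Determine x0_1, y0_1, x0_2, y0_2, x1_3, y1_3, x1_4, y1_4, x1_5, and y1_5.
x0_1 = 66; y0_1 = 164; x0_2 = 66; y0_2 = 232; x1_3 = 302; y1_3 = 412; x1_4 = 38; y1_4 = 236; x1_5 = 52; y1_5 = 266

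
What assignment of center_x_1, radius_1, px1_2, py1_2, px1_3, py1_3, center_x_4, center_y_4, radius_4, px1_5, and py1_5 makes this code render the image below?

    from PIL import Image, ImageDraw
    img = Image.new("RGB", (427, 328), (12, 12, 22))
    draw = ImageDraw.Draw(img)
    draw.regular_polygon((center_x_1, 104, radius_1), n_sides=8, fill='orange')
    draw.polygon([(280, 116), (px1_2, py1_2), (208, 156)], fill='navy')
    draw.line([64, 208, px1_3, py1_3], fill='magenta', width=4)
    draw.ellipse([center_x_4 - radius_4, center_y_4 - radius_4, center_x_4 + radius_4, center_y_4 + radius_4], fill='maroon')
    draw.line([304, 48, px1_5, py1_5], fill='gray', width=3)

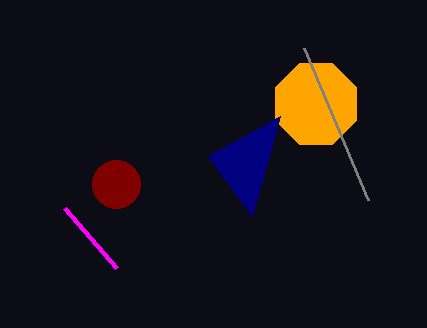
center_x_1 = 316; radius_1 = 44; px1_2 = 252; py1_2 = 216; px1_3 = 116; py1_3 = 268; center_x_4 = 116; center_y_4 = 184; radius_4 = 24; px1_5 = 368; py1_5 = 200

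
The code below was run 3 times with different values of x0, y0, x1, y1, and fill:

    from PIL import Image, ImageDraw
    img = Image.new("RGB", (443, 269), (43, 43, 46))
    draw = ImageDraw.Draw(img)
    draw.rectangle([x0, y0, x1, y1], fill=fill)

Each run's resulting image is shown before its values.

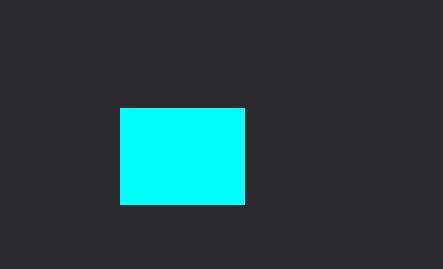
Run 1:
x0 = 120; y0 = 108; x1 = 244; y1 = 204; fill = 'cyan'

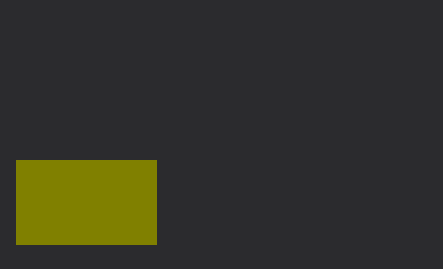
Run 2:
x0 = 16; y0 = 160; x1 = 156; y1 = 244; fill = 'olive'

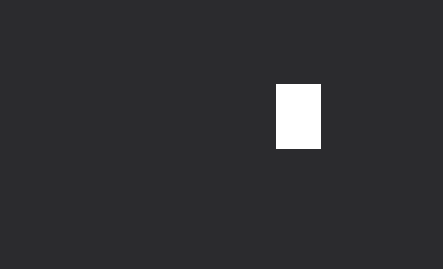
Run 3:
x0 = 276
y0 = 84
x1 = 320
y1 = 148
fill = 'white'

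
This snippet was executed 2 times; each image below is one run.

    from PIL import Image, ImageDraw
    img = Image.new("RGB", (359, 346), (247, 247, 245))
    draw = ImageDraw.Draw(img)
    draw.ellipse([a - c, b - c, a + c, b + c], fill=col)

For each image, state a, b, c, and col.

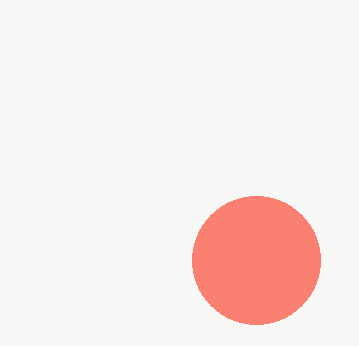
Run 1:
a = 256
b = 260
c = 64
col = 'salmon'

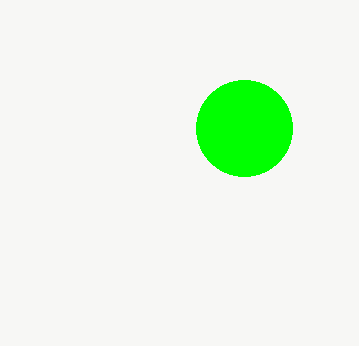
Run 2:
a = 244; b = 128; c = 48; col = 'lime'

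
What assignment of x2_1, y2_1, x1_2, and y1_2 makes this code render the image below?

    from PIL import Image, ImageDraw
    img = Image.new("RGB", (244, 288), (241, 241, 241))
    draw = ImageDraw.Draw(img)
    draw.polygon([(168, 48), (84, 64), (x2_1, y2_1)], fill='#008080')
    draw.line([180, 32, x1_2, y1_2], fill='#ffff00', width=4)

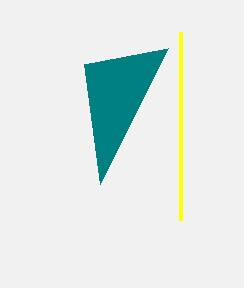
x2_1 = 100; y2_1 = 184; x1_2 = 180; y1_2 = 220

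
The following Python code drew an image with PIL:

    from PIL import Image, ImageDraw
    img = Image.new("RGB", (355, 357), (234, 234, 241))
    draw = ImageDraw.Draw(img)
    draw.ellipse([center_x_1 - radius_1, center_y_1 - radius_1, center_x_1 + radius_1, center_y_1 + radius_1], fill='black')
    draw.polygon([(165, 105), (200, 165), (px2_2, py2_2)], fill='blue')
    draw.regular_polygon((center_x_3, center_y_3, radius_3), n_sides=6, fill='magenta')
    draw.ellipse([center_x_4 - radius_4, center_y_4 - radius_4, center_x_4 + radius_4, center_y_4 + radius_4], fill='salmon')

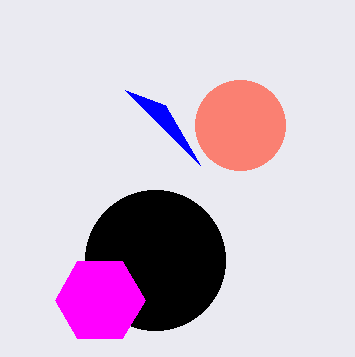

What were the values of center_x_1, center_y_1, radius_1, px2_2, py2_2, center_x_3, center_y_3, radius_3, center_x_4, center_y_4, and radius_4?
center_x_1 = 155
center_y_1 = 260
radius_1 = 70
px2_2 = 125
py2_2 = 90
center_x_3 = 100
center_y_3 = 300
radius_3 = 45
center_x_4 = 240
center_y_4 = 125
radius_4 = 45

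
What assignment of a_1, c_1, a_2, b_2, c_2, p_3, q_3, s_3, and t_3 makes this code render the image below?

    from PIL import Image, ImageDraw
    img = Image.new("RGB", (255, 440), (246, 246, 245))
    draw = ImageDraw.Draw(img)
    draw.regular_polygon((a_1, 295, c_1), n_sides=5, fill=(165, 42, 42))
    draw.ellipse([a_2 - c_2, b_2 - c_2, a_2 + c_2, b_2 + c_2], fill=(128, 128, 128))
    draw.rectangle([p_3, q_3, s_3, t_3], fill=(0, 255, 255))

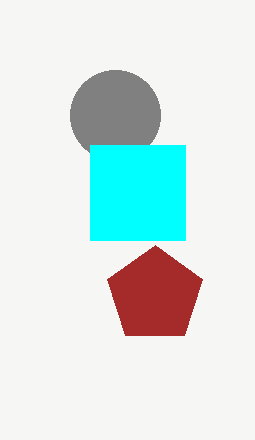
a_1 = 155; c_1 = 50; a_2 = 115; b_2 = 115; c_2 = 45; p_3 = 90; q_3 = 145; s_3 = 185; t_3 = 240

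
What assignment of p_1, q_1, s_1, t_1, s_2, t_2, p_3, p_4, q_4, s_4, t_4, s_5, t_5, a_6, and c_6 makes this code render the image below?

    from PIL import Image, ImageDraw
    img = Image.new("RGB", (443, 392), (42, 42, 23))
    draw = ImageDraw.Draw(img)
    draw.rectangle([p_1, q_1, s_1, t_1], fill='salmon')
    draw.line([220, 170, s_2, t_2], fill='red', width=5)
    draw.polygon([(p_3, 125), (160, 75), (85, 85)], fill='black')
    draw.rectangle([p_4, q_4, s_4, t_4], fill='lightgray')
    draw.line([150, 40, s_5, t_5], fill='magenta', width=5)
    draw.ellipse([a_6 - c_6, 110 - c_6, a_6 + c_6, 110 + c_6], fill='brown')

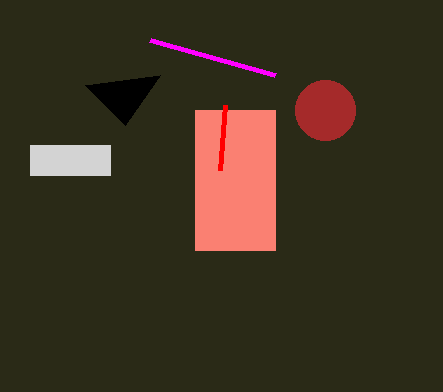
p_1 = 195
q_1 = 110
s_1 = 275
t_1 = 250
s_2 = 225
t_2 = 105
p_3 = 125
p_4 = 30
q_4 = 145
s_4 = 110
t_4 = 175
s_5 = 275
t_5 = 75
a_6 = 325
c_6 = 30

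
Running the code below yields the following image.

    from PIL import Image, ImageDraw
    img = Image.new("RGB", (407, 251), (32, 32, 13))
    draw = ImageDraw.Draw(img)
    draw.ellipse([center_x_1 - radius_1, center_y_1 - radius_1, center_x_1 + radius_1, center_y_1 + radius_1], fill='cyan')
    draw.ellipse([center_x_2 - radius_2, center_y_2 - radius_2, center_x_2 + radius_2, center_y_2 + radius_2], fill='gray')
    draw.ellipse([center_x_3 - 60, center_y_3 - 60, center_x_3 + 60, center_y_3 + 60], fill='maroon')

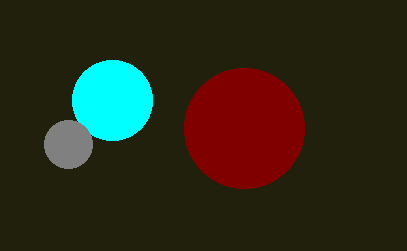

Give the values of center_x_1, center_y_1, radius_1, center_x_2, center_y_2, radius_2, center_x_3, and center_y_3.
center_x_1 = 112, center_y_1 = 100, radius_1 = 40, center_x_2 = 68, center_y_2 = 144, radius_2 = 24, center_x_3 = 244, center_y_3 = 128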